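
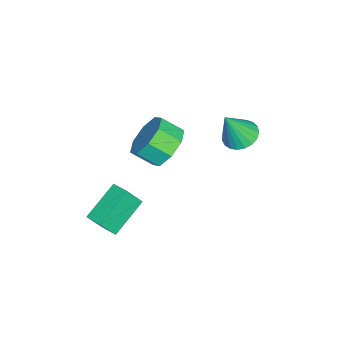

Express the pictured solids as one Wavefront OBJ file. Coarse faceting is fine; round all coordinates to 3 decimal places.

v 3.439 -2.744 -0.764
v 3.836 -3.262 0.23
v 2.022 -2.019 0.179
v 2.42 -2.537 1.174
v 3.9 -2.063 -0.594
v 4.298 -2.581 0.401
v 2.484 -1.338 0.35
v 2.881 -1.856 1.344
v -1.361 -1.242 0.165
v -0.812 -1.769 -0.615
v -0.75 -2.725 0.074
v -1.299 -2.198 0.855
v -0.308 -1.359 -0.091
v -0.246 -2.315 0.598
v -0.421 -0.881 0.582
v -0.359 -1.836 1.272
v -1.085 -0.614 1.012
v -1.023 -1.57 1.701
v -1.91 -0.715 0.946
v -1.848 -1.671 1.635
v -2.414 -1.125 0.422
v -2.352 -2.081 1.111
v -2.301 -1.604 -0.252
v -2.239 -2.559 0.438
v -1.637 -1.87 -0.681
v -1.575 -2.826 0.008
v -1.193 1.806 1.959
v -0.699 1.273 1.6
v -0.667 1.254 3.501
v -0.501 1.544 1.629
v -0.422 1.86 1.716
v -0.476 2.166 1.844
v -0.654 2.411 1.992
v -0.926 2.55 2.135
v -1.243 2.562 2.247
v -1.552 2.442 2.309
v -1.798 2.213 2.311
v -1.94 1.913 2.252
v -1.953 1.595 2.142
v -1.834 1.313 2.001
v -1.604 1.117 1.852
v -1.303 1.039 1.722
v -0.983 1.095 1.633
f 2 4 1
f 5 2 1
f 1 4 3
f 3 5 1
f 2 8 4
f 6 2 5
f 6 8 2
f 4 8 3
f 7 5 3
f 3 8 7
f 7 6 5
f 8 6 7
f 10 9 13
f 10 13 11
f 11 13 14
f 11 14 12
f 13 9 15
f 13 15 14
f 14 15 16
f 14 16 12
f 15 9 17
f 15 17 16
f 16 17 18
f 16 18 12
f 17 9 19
f 17 19 18
f 18 19 20
f 18 20 12
f 19 9 21
f 19 21 20
f 20 21 22
f 20 22 12
f 21 9 23
f 21 23 22
f 22 23 24
f 22 24 12
f 23 9 25
f 23 25 24
f 24 25 26
f 24 26 12
f 25 9 10
f 25 10 26
f 26 10 11
f 26 11 12
f 28 27 30
f 28 30 29
f 30 27 31
f 30 31 29
f 31 27 32
f 31 32 29
f 32 27 33
f 32 33 29
f 33 27 34
f 33 34 29
f 34 27 35
f 34 35 29
f 35 27 36
f 35 36 29
f 36 27 37
f 36 37 29
f 37 27 38
f 37 38 29
f 38 27 39
f 38 39 29
f 39 27 40
f 39 40 29
f 40 27 41
f 40 41 29
f 41 27 42
f 41 42 29
f 42 27 43
f 42 43 29
f 43 27 28
f 43 28 29



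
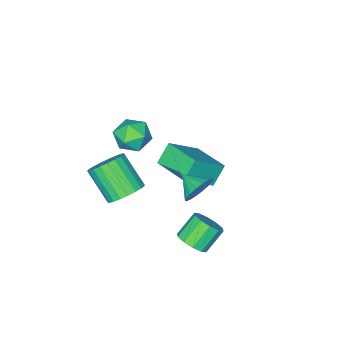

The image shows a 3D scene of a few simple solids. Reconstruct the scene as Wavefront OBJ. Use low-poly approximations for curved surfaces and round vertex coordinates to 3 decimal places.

v 3.148 3.204 -3.121
v 3.739 3.292 -2.53
v 2.723 3.383 -1.528
v 2.132 3.296 -2.119
v 3.612 3.765 -2.702
v 2.596 3.856 -1.7
v 3.308 4.024 -3.034
v 2.292 4.116 -2.031
v 2.943 3.97 -3.399
v 1.927 4.062 -2.396
v 2.656 3.624 -3.658
v 1.64 3.715 -2.655
v 2.557 3.117 -3.712
v 1.541 3.208 -2.71
v 2.684 2.644 -3.54
v 1.668 2.735 -2.538
v 2.988 2.384 -3.209
v 1.972 2.476 -2.206
v 3.353 2.438 -2.844
v 2.337 2.53 -1.841
v 3.64 2.785 -2.585
v 2.624 2.876 -1.582
v 2.469 -1.161 0.361
v 3.043 -1.58 1.108
v 1.297 -2.32 0.612
v 1.871 -2.739 1.359
v 1.439 -1.814 1.498
v 2.163 -1.098 1.343
v 2.177 -2.802 0.377
v 2.901 -2.086 0.222
v 2.862 -2.594 1.117
v 2.406 -1.983 1.81
v 1.934 -1.917 -0.09
v 1.478 -1.306 0.603
v -1.534 -1.298 -2.216
v 0.117 -1.634 -0.912
v -1.322 0.804 -1.942
v 0.328 0.468 -0.638
v -0.728 -1.248 -3.222
v 0.922 -1.584 -1.918
v -0.517 0.854 -2.948
v 1.134 0.518 -1.644
v 2.912 -1.628 -3.088
v 3.923 -1.725 -3.174
v 3.9 -3.229 -1.737
v 2.888 -3.132 -1.652
v 3.888 -1.433 -2.868
v 3.865 -2.937 -1.432
v 3.685 -1.175 -2.601
v 3.661 -2.679 -1.165
v 3.347 -0.994 -2.418
v 3.324 -2.498 -0.981
v 2.934 -0.924 -2.351
v 2.911 -2.428 -0.914
v 2.518 -0.975 -2.411
v 2.494 -2.479 -0.974
v 2.169 -1.139 -2.588
v 2.146 -2.643 -1.152
v 1.949 -1.388 -2.852
v 1.926 -2.892 -1.416
v 1.895 -1.678 -3.157
v 1.872 -3.182 -1.72
v 2.017 -1.959 -3.45
v 1.994 -3.463 -2.013
v 2.294 -2.184 -3.68
v 2.271 -3.688 -2.243
v 2.677 -2.312 -3.808
v 2.654 -3.816 -2.371
v 3.101 -2.322 -3.812
v 3.078 -3.826 -2.375
v 3.493 -2.212 -3.69
v 3.469 -3.716 -2.253
v 3.783 -2.001 -3.464
v 3.76 -3.505 -2.028
v 3.277 3.822 1.616
v 3.881 3.612 1.011
v 3.343 2.778 2.044
v 4.098 3.748 1.308
v 4.152 3.898 1.666
v 4.033 4.033 2.013
v 3.764 4.126 2.282
v 3.398 4.159 2.419
v 3.009 4.126 2.397
v 2.672 4.031 2.22
v 2.456 3.896 1.923
v 2.402 3.746 1.566
v 2.521 3.61 1.218
v 2.79 3.517 0.949
v 3.155 3.484 0.812
v 3.545 3.518 0.834
f 2 1 5
f 2 5 3
f 3 5 6
f 3 6 4
f 5 1 7
f 5 7 6
f 6 7 8
f 6 8 4
f 7 1 9
f 7 9 8
f 8 9 10
f 8 10 4
f 9 1 11
f 9 11 10
f 10 11 12
f 10 12 4
f 11 1 13
f 11 13 12
f 12 13 14
f 12 14 4
f 13 1 15
f 13 15 14
f 14 15 16
f 14 16 4
f 15 1 17
f 15 17 16
f 16 17 18
f 16 18 4
f 17 1 19
f 17 19 18
f 18 19 20
f 18 20 4
f 19 1 21
f 19 21 20
f 20 21 22
f 20 22 4
f 21 1 2
f 21 2 22
f 22 2 3
f 22 3 4
f 23 34 28
f 23 28 24
f 23 24 30
f 23 30 33
f 23 33 34
f 24 28 32
f 28 34 27
f 34 33 25
f 33 30 29
f 30 24 31
f 26 32 27
f 26 27 25
f 26 25 29
f 26 29 31
f 26 31 32
f 27 32 28
f 25 27 34
f 29 25 33
f 31 29 30
f 32 31 24
f 36 38 35
f 39 36 35
f 35 38 37
f 37 39 35
f 36 42 38
f 40 36 39
f 40 42 36
f 38 42 37
f 41 39 37
f 37 42 41
f 41 40 39
f 42 40 41
f 44 43 47
f 44 47 45
f 45 47 48
f 45 48 46
f 47 43 49
f 47 49 48
f 48 49 50
f 48 50 46
f 49 43 51
f 49 51 50
f 50 51 52
f 50 52 46
f 51 43 53
f 51 53 52
f 52 53 54
f 52 54 46
f 53 43 55
f 53 55 54
f 54 55 56
f 54 56 46
f 55 43 57
f 55 57 56
f 56 57 58
f 56 58 46
f 57 43 59
f 57 59 58
f 58 59 60
f 58 60 46
f 59 43 61
f 59 61 60
f 60 61 62
f 60 62 46
f 61 43 63
f 61 63 62
f 62 63 64
f 62 64 46
f 63 43 65
f 63 65 64
f 64 65 66
f 64 66 46
f 65 43 67
f 65 67 66
f 66 67 68
f 66 68 46
f 67 43 69
f 67 69 68
f 68 69 70
f 68 70 46
f 69 43 71
f 69 71 70
f 70 71 72
f 70 72 46
f 71 43 73
f 71 73 72
f 72 73 74
f 72 74 46
f 73 43 44
f 73 44 74
f 74 44 45
f 74 45 46
f 76 75 78
f 76 78 77
f 78 75 79
f 78 79 77
f 79 75 80
f 79 80 77
f 80 75 81
f 80 81 77
f 81 75 82
f 81 82 77
f 82 75 83
f 82 83 77
f 83 75 84
f 83 84 77
f 84 75 85
f 84 85 77
f 85 75 86
f 85 86 77
f 86 75 87
f 86 87 77
f 87 75 88
f 87 88 77
f 88 75 89
f 88 89 77
f 89 75 90
f 89 90 77
f 90 75 76
f 90 76 77



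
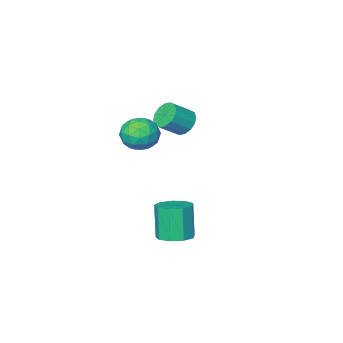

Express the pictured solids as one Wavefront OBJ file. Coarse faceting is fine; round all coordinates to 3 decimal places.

v 2.456 -1.167 0.647
v 3.167 -1.162 1.506
v 2.073 -2.898 0.974
v 2.784 -2.893 1.833
v 1.834 -2.314 1.892
v 2.071 -1.243 1.691
v 3.169 -2.817 0.789
v 3.406 -1.746 0.588
v 3.608 -2.181 1.594
v 2.783 -1.871 2.275
v 2.457 -2.189 0.205
v 1.632 -1.879 0.886
v 2.845 -1.012 1.048
v 2.395 -3.048 1.432
v 1.837 -2.707 1.467
v 2.255 -2.704 1.972
v 2.2 -1.06 1.157
v 2.618 -1.057 1.661
v 1.835 -1.734 1.888
v 2.622 -3.003 0.819
v 3.04 -3 1.323
v 2.985 -1.356 0.508
v 3.403 -1.353 1.013
v 3.405 -2.326 0.592
v 3.522 -1.609 1.604
v 3.297 -2.626 1.796
v 3.524 -2.581 1.183
v 3.662 -1.952 1.064
v 3.037 -1.426 2.005
v 2.812 -2.444 2.197
v 2.254 -2.103 2.232
v 2.393 -1.474 2.113
v 3.296 -2.025 2.056
v 2.428 -1.616 0.283
v 2.203 -2.634 0.475
v 2.847 -2.586 0.367
v 2.986 -1.957 0.248
v 1.943 -1.434 0.684
v 1.718 -2.451 0.876
v 1.578 -2.108 1.416
v 1.716 -1.479 1.297
v 1.944 -2.035 0.424
v -1.007 -3.542 0.299
v -0.502 -3.694 -0.406
v 0.632 -3.831 0.437
v 0.127 -3.678 1.141
v -0.491 -3.242 -0.348
v 0.644 -3.379 0.495
v -0.618 -2.871 -0.117
v 0.517 -3.008 0.726
v -0.849 -2.679 0.225
v 0.286 -2.816 1.068
v -1.123 -2.718 0.587
v 0.012 -2.855 1.43
v -1.365 -2.978 0.872
v -0.231 -3.115 1.715
v -1.512 -3.389 1.003
v -0.378 -3.526 1.846
v -1.524 -3.841 0.945
v -0.389 -3.978 1.788
v -1.397 -4.212 0.714
v -0.262 -4.349 1.557
v -1.166 -4.404 0.372
v -0.031 -4.541 1.215
v -0.892 -4.365 0.01
v 0.243 -4.502 0.853
v -0.649 -4.105 -0.275
v 0.485 -4.242 0.568
v 3.65 3.014 -3.323
v 4.609 3.051 -3.183
v 4.349 2.504 -1.256
v 3.39 2.466 -1.397
v 4.337 3.642 -3.052
v 4.077 3.095 -1.125
v 3.744 3.939 -3.048
v 3.484 3.392 -1.121
v 3.107 3.803 -3.173
v 2.847 3.256 -1.246
v 2.724 3.298 -3.368
v 2.463 2.75 -1.441
v 2.774 2.659 -3.542
v 2.514 2.112 -1.615
v 3.234 2.187 -3.614
v 2.974 1.64 -1.688
v 3.889 2.101 -3.55
v 3.629 1.554 -1.623
v 4.432 2.443 -3.38
v 4.172 1.895 -1.453
f 1 38 17
f 38 12 41
f 17 41 6
f 38 41 17
f 1 17 13
f 17 6 18
f 13 18 2
f 17 18 13
f 1 13 22
f 13 2 23
f 22 23 8
f 13 23 22
f 1 22 34
f 22 8 37
f 34 37 11
f 22 37 34
f 1 34 38
f 34 11 42
f 38 42 12
f 34 42 38
f 2 18 29
f 18 6 32
f 29 32 10
f 18 32 29
f 6 41 19
f 41 12 40
f 19 40 5
f 41 40 19
f 12 42 39
f 42 11 35
f 39 35 3
f 42 35 39
f 11 37 36
f 37 8 24
f 36 24 7
f 37 24 36
f 8 23 28
f 23 2 25
f 28 25 9
f 23 25 28
f 4 30 16
f 30 10 31
f 16 31 5
f 30 31 16
f 4 16 14
f 16 5 15
f 14 15 3
f 16 15 14
f 4 14 21
f 14 3 20
f 21 20 7
f 14 20 21
f 4 21 26
f 21 7 27
f 26 27 9
f 21 27 26
f 4 26 30
f 26 9 33
f 30 33 10
f 26 33 30
f 5 31 19
f 31 10 32
f 19 32 6
f 31 32 19
f 3 15 39
f 15 5 40
f 39 40 12
f 15 40 39
f 7 20 36
f 20 3 35
f 36 35 11
f 20 35 36
f 9 27 28
f 27 7 24
f 28 24 8
f 27 24 28
f 10 33 29
f 33 9 25
f 29 25 2
f 33 25 29
f 44 43 47
f 44 47 45
f 45 47 48
f 45 48 46
f 47 43 49
f 47 49 48
f 48 49 50
f 48 50 46
f 49 43 51
f 49 51 50
f 50 51 52
f 50 52 46
f 51 43 53
f 51 53 52
f 52 53 54
f 52 54 46
f 53 43 55
f 53 55 54
f 54 55 56
f 54 56 46
f 55 43 57
f 55 57 56
f 56 57 58
f 56 58 46
f 57 43 59
f 57 59 58
f 58 59 60
f 58 60 46
f 59 43 61
f 59 61 60
f 60 61 62
f 60 62 46
f 61 43 63
f 61 63 62
f 62 63 64
f 62 64 46
f 63 43 65
f 63 65 64
f 64 65 66
f 64 66 46
f 65 43 67
f 65 67 66
f 66 67 68
f 66 68 46
f 67 43 44
f 67 44 68
f 68 44 45
f 68 45 46
f 70 69 73
f 70 73 71
f 71 73 74
f 71 74 72
f 73 69 75
f 73 75 74
f 74 75 76
f 74 76 72
f 75 69 77
f 75 77 76
f 76 77 78
f 76 78 72
f 77 69 79
f 77 79 78
f 78 79 80
f 78 80 72
f 79 69 81
f 79 81 80
f 80 81 82
f 80 82 72
f 81 69 83
f 81 83 82
f 82 83 84
f 82 84 72
f 83 69 85
f 83 85 84
f 84 85 86
f 84 86 72
f 85 69 87
f 85 87 86
f 86 87 88
f 86 88 72
f 87 69 70
f 87 70 88
f 88 70 71
f 88 71 72



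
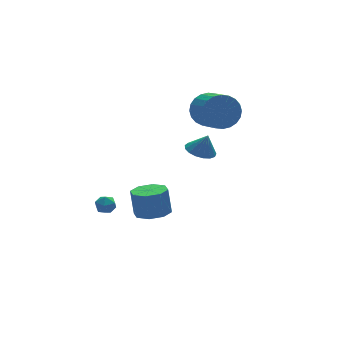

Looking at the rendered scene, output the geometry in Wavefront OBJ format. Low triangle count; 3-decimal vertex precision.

v 3.463 3.459 2.625
v 4.107 3.065 1.824
v 4 1.447 2.535
v 3.357 1.841 3.335
v 4.398 3.176 2.12
v 4.292 1.558 2.83
v 4.547 3.329 2.492
v 4.441 1.711 3.202
v 4.531 3.502 2.884
v 4.425 1.884 3.594
v 4.353 3.669 3.237
v 4.246 2.051 3.947
v 4.039 3.804 3.497
v 3.932 2.186 4.207
v 3.637 3.886 3.624
v 3.531 2.268 4.334
v 3.209 3.903 3.599
v 3.103 2.285 4.309
v 2.82 3.853 3.425
v 2.713 2.235 4.136
v 2.528 3.742 3.13
v 2.422 2.124 3.84
v 2.379 3.589 2.758
v 2.273 1.971 3.468
v 2.395 3.416 2.366
v 2.289 1.798 3.076
v 2.574 3.249 2.013
v 2.467 1.631 2.723
v 2.888 3.114 1.753
v 2.781 1.496 2.463
v 3.289 3.032 1.626
v 3.183 1.414 2.336
v 3.717 3.015 1.651
v 3.611 1.397 2.361
v -3.147 1.969 -1.749
v -2.938 1.71 -1.212
v -3.942 1.33 -1.748
v -3.733 1.071 -1.211
v -3.957 1.661 -1.211
v -3.466 2.056 -1.211
v -3.414 0.984 -1.749
v -2.923 1.379 -1.749
v -3.103 1.102 -1.212
v -3.439 1.52 -0.88
v -3.441 1.52 -2.08
v -3.777 1.938 -1.748
v 0.586 -1.055 2.861
v 1.299 -1.386 2.592
v 0.914 -1.225 3.939
v 1.381 -0.999 2.628
v 1.282 -0.625 2.717
v 1.023 -0.349 2.839
v 0.664 -0.236 2.966
v 0.287 -0.309 3.069
v -0.021 -0.554 3.124
v -0.19 -0.914 3.118
v -0.181 -1.305 3.054
v 0.004 -1.64 2.945
v 0.322 -1.841 2.817
v 0.7 -1.861 2.699
v 1.053 -1.697 2.618
v -0.717 1.665 -3.033
v -0.122 2.448 -3.215
v -0.148 2.818 -1.709
v -0.743 2.035 -1.527
v -0.865 2.625 -3.271
v -0.89 2.995 -1.766
v -1.521 2.24 -3.187
v -1.546 2.609 -1.682
v -1.706 1.518 -3.013
v -1.732 1.887 -1.508
v -1.312 0.882 -2.851
v -1.338 1.252 -1.345
v -0.57 0.705 -2.794
v -0.595 1.075 -1.289
v 0.086 1.091 -2.878
v 0.061 1.46 -1.373
v 0.272 1.813 -3.052
v 0.246 2.182 -1.547
f 2 1 5
f 2 5 3
f 3 5 6
f 3 6 4
f 5 1 7
f 5 7 6
f 6 7 8
f 6 8 4
f 7 1 9
f 7 9 8
f 8 9 10
f 8 10 4
f 9 1 11
f 9 11 10
f 10 11 12
f 10 12 4
f 11 1 13
f 11 13 12
f 12 13 14
f 12 14 4
f 13 1 15
f 13 15 14
f 14 15 16
f 14 16 4
f 15 1 17
f 15 17 16
f 16 17 18
f 16 18 4
f 17 1 19
f 17 19 18
f 18 19 20
f 18 20 4
f 19 1 21
f 19 21 20
f 20 21 22
f 20 22 4
f 21 1 23
f 21 23 22
f 22 23 24
f 22 24 4
f 23 1 25
f 23 25 24
f 24 25 26
f 24 26 4
f 25 1 27
f 25 27 26
f 26 27 28
f 26 28 4
f 27 1 29
f 27 29 28
f 28 29 30
f 28 30 4
f 29 1 31
f 29 31 30
f 30 31 32
f 30 32 4
f 31 1 33
f 31 33 32
f 32 33 34
f 32 34 4
f 33 1 2
f 33 2 34
f 34 2 3
f 34 3 4
f 35 46 40
f 35 40 36
f 35 36 42
f 35 42 45
f 35 45 46
f 36 40 44
f 40 46 39
f 46 45 37
f 45 42 41
f 42 36 43
f 38 44 39
f 38 39 37
f 38 37 41
f 38 41 43
f 38 43 44
f 39 44 40
f 37 39 46
f 41 37 45
f 43 41 42
f 44 43 36
f 48 47 50
f 48 50 49
f 50 47 51
f 50 51 49
f 51 47 52
f 51 52 49
f 52 47 53
f 52 53 49
f 53 47 54
f 53 54 49
f 54 47 55
f 54 55 49
f 55 47 56
f 55 56 49
f 56 47 57
f 56 57 49
f 57 47 58
f 57 58 49
f 58 47 59
f 58 59 49
f 59 47 60
f 59 60 49
f 60 47 61
f 60 61 49
f 61 47 48
f 61 48 49
f 63 62 66
f 63 66 64
f 64 66 67
f 64 67 65
f 66 62 68
f 66 68 67
f 67 68 69
f 67 69 65
f 68 62 70
f 68 70 69
f 69 70 71
f 69 71 65
f 70 62 72
f 70 72 71
f 71 72 73
f 71 73 65
f 72 62 74
f 72 74 73
f 73 74 75
f 73 75 65
f 74 62 76
f 74 76 75
f 75 76 77
f 75 77 65
f 76 62 78
f 76 78 77
f 77 78 79
f 77 79 65
f 78 62 63
f 78 63 79
f 79 63 64
f 79 64 65



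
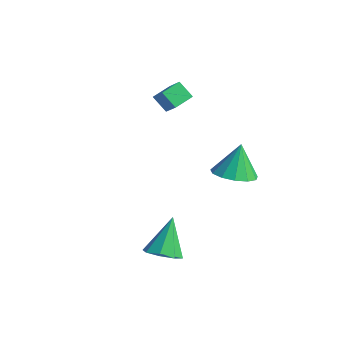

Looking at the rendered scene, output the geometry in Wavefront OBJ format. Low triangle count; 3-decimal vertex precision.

v 2.463 2.307 -0.388
v 3.407 2.637 -0.391
v 2.257 2.913 1.068
v 3.094 3.052 -0.608
v 2.58 3.23 -0.755
v 2.029 3.116 -0.786
v 1.616 2.744 -0.69
v 1.472 2.234 -0.498
v 1.643 1.748 -0.272
v 2.074 1.439 -0.082
v 2.629 1.405 0.011
v 3.131 1.658 -0.023
v 3.421 2.118 -0.173
v 3.194 -2.457 -2.178
v 3.965 -2.543 -1.883
v 2.746 -1.463 -0.722
v 3.902 -2.03 -2.252
v 3.424 -1.767 -2.579
v 2.812 -1.909 -2.67
v 2.423 -2.371 -2.474
v 2.486 -2.884 -2.105
v 2.964 -3.147 -1.778
v 3.576 -3.006 -1.687
v -1.222 1.214 3.046
v -0.384 0.953 3.907
v -1.167 2.135 3.271
v -0.329 1.874 4.133
v -0.551 1.326 2.427
v 0.287 1.065 3.289
v -0.496 2.247 2.653
v 0.342 1.986 3.514
f 2 1 4
f 2 4 3
f 4 1 5
f 4 5 3
f 5 1 6
f 5 6 3
f 6 1 7
f 6 7 3
f 7 1 8
f 7 8 3
f 8 1 9
f 8 9 3
f 9 1 10
f 9 10 3
f 10 1 11
f 10 11 3
f 11 1 12
f 11 12 3
f 12 1 13
f 12 13 3
f 13 1 2
f 13 2 3
f 15 14 17
f 15 17 16
f 17 14 18
f 17 18 16
f 18 14 19
f 18 19 16
f 19 14 20
f 19 20 16
f 20 14 21
f 20 21 16
f 21 14 22
f 21 22 16
f 22 14 23
f 22 23 16
f 23 14 15
f 23 15 16
f 25 27 24
f 28 25 24
f 24 27 26
f 26 28 24
f 25 31 27
f 29 25 28
f 29 31 25
f 27 31 26
f 30 28 26
f 26 31 30
f 30 29 28
f 31 29 30



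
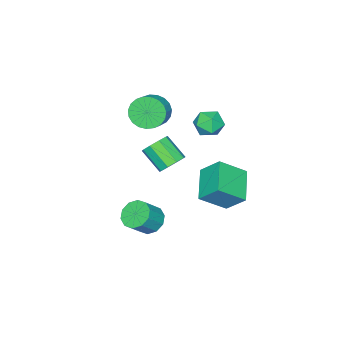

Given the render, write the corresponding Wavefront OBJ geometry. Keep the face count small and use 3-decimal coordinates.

v -1.965 -2.985 0.103
v -1.427 -3.119 -0.777
v -0.537 -2.79 -0.282
v -1.075 -2.655 0.597
v -1.558 -2.709 -0.814
v -0.668 -2.38 -0.319
v -1.76 -2.346 -0.692
v -0.87 -2.017 -0.198
v -1.997 -2.094 -0.433
v -1.107 -1.765 0.061
v -2.229 -1.996 -0.081
v -1.339 -1.666 0.413
v -2.415 -2.068 0.302
v -1.525 -1.739 0.797
v -2.523 -2.3 0.651
v -1.633 -1.97 1.146
v -2.535 -2.649 0.906
v -1.645 -2.32 1.4
v -2.448 -3.057 1.021
v -1.558 -2.728 1.515
v -2.278 -3.452 0.978
v -1.388 -3.123 1.472
v -2.054 -3.766 0.783
v -1.164 -3.437 1.277
v -1.814 -3.946 0.471
v -0.924 -3.616 0.965
v -1.6 -3.959 0.095
v -0.71 -3.629 0.589
v -1.45 -3.803 -0.279
v -0.56 -3.474 0.215
v -1.388 -3.506 -0.588
v -0.498 -3.177 -0.093
v -1.415 2.359 -2.559
v -1.606 3.422 -1.475
v 0.104 3.411 -3.324
v -0.087 4.474 -2.24
v -0.253 1.466 -1.48
v -0.444 2.529 -0.396
v 1.266 2.518 -2.245
v 1.075 3.581 -1.161
v -4.087 -0.094 -0.684
v -3.543 0.573 -0.317
v -2.957 -1.093 -0.543
v -2.413 -0.426 -0.176
v -3.147 -0.749 0.307
v -3.845 -0.132 0.219
v -2.655 -0.388 -1.079
v -3.353 0.229 -1.167
v -2.658 0.391 -0.561
v -2.962 0.168 0.295
v -3.538 -0.688 -1.155
v -3.842 -0.911 -0.299
v 2.936 0.726 -3.744
v 3.56 1.062 -4.266
v 4.489 0.869 -3.277
v 3.864 0.534 -2.756
v 3.342 1.47 -3.981
v 4.27 1.278 -2.992
v 2.968 1.595 -3.605
v 3.897 1.402 -2.617
v 2.582 1.387 -3.283
v 3.511 1.195 -2.295
v 2.331 0.928 -3.137
v 3.26 0.735 -2.149
v 2.311 0.391 -3.223
v 3.24 0.198 -2.234
v 2.53 -0.018 -3.508
v 3.458 -0.21 -2.519
v 2.903 -0.142 -3.883
v 3.832 -0.335 -2.895
v 3.289 0.065 -4.205
v 4.218 -0.127 -3.217
v 3.54 0.525 -4.351
v 4.469 0.332 -3.363
v -2.253 -1.899 -3.945
v -1.414 -2.016 -4.013
v -1.508 -3.298 -2.963
v -2.347 -3.181 -2.895
v -1.529 -1.65 -3.576
v -1.623 -2.932 -2.526
v -1.982 -1.4 -3.312
v -2.077 -2.682 -2.262
v -2.563 -1.384 -3.344
v -2.657 -2.666 -2.294
v -2.998 -1.608 -3.657
v -3.092 -2.89 -2.607
v -3.085 -1.969 -4.105
v -3.179 -3.251 -3.055
v -2.782 -2.297 -4.478
v -2.876 -3.579 -3.428
v -2.232 -2.439 -4.602
v -2.326 -3.72 -3.551
v -1.692 -2.328 -4.418
v -1.786 -3.61 -3.368
f 2 1 5
f 2 5 3
f 3 5 6
f 3 6 4
f 5 1 7
f 5 7 6
f 6 7 8
f 6 8 4
f 7 1 9
f 7 9 8
f 8 9 10
f 8 10 4
f 9 1 11
f 9 11 10
f 10 11 12
f 10 12 4
f 11 1 13
f 11 13 12
f 12 13 14
f 12 14 4
f 13 1 15
f 13 15 14
f 14 15 16
f 14 16 4
f 15 1 17
f 15 17 16
f 16 17 18
f 16 18 4
f 17 1 19
f 17 19 18
f 18 19 20
f 18 20 4
f 19 1 21
f 19 21 20
f 20 21 22
f 20 22 4
f 21 1 23
f 21 23 22
f 22 23 24
f 22 24 4
f 23 1 25
f 23 25 24
f 24 25 26
f 24 26 4
f 25 1 27
f 25 27 26
f 26 27 28
f 26 28 4
f 27 1 29
f 27 29 28
f 28 29 30
f 28 30 4
f 29 1 31
f 29 31 30
f 30 31 32
f 30 32 4
f 31 1 2
f 31 2 32
f 32 2 3
f 32 3 4
f 34 36 33
f 37 34 33
f 33 36 35
f 35 37 33
f 34 40 36
f 38 34 37
f 38 40 34
f 36 40 35
f 39 37 35
f 35 40 39
f 39 38 37
f 40 38 39
f 41 52 46
f 41 46 42
f 41 42 48
f 41 48 51
f 41 51 52
f 42 46 50
f 46 52 45
f 52 51 43
f 51 48 47
f 48 42 49
f 44 50 45
f 44 45 43
f 44 43 47
f 44 47 49
f 44 49 50
f 45 50 46
f 43 45 52
f 47 43 51
f 49 47 48
f 50 49 42
f 54 53 57
f 54 57 55
f 55 57 58
f 55 58 56
f 57 53 59
f 57 59 58
f 58 59 60
f 58 60 56
f 59 53 61
f 59 61 60
f 60 61 62
f 60 62 56
f 61 53 63
f 61 63 62
f 62 63 64
f 62 64 56
f 63 53 65
f 63 65 64
f 64 65 66
f 64 66 56
f 65 53 67
f 65 67 66
f 66 67 68
f 66 68 56
f 67 53 69
f 67 69 68
f 68 69 70
f 68 70 56
f 69 53 71
f 69 71 70
f 70 71 72
f 70 72 56
f 71 53 73
f 71 73 72
f 72 73 74
f 72 74 56
f 73 53 54
f 73 54 74
f 74 54 55
f 74 55 56
f 76 75 79
f 76 79 77
f 77 79 80
f 77 80 78
f 79 75 81
f 79 81 80
f 80 81 82
f 80 82 78
f 81 75 83
f 81 83 82
f 82 83 84
f 82 84 78
f 83 75 85
f 83 85 84
f 84 85 86
f 84 86 78
f 85 75 87
f 85 87 86
f 86 87 88
f 86 88 78
f 87 75 89
f 87 89 88
f 88 89 90
f 88 90 78
f 89 75 91
f 89 91 90
f 90 91 92
f 90 92 78
f 91 75 93
f 91 93 92
f 92 93 94
f 92 94 78
f 93 75 76
f 93 76 94
f 94 76 77
f 94 77 78



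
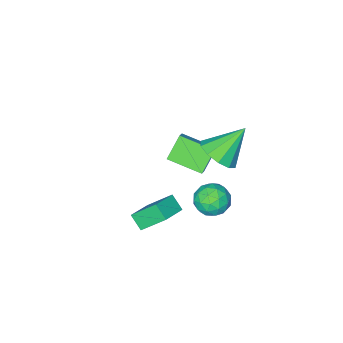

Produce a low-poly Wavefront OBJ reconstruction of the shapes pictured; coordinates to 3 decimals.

v -1.091 2.887 -2.473
v -0.752 3.282 -3.313
v -0.628 1.438 -2.967
v -0.289 1.833 -3.807
v 0.167 2.024 -2.952
v -0.118 2.919 -2.646
v -1.262 1.801 -3.634
v -1.547 2.696 -3.328
v -0.857 2.61 -4.03
v 0.026 2.749 -3.609
v -1.406 1.971 -2.671
v -0.523 2.11 -2.25
v -0.962 3.212 -2.849
v -0.418 1.508 -3.431
v -0.15 1.621 -2.928
v 0.05 1.853 -3.421
v -0.59 2.999 -2.458
v -0.39 3.231 -2.951
v 0.15 2.491 -2.739
v -0.99 1.489 -3.329
v -0.79 1.721 -3.822
v -1.43 2.867 -2.859
v -1.23 3.099 -3.352
v -1.53 2.229 -3.541
v -0.824 3.049 -3.765
v -0.553 2.197 -4.056
v -1.124 2.178 -3.954
v -1.292 2.705 -3.774
v -0.305 3.13 -3.517
v -0.033 2.279 -3.808
v 0.235 2.391 -3.305
v 0.067 2.917 -3.125
v -0.367 2.736 -3.939
v -1.347 2.441 -2.472
v -1.075 1.59 -2.763
v -1.447 1.803 -3.155
v -1.615 2.329 -2.975
v -0.827 2.523 -2.224
v -0.556 1.671 -2.515
v -0.088 2.015 -2.506
v -0.256 2.542 -2.326
v -1.013 1.984 -2.341
v -0.234 3.271 1.614
v 0.433 2.819 2.333
v -1.586 3.589 3.066
v 0.564 3.473 2.312
v 0.391 4.05 2.025
v -0.021 4.329 1.58
v -0.514 4.204 1.148
v -0.901 3.723 0.894
v -1.032 3.069 0.915
v -0.859 2.492 1.202
v -0.447 2.213 1.647
v 0.046 2.337 2.079
v 2.57 4.177 -0.085
v 2.594 3.464 0.496
v 3.811 4.569 0.344
v 3.835 3.855 0.924
v 3.285 3.225 -1.284
v 3.309 2.511 -0.704
v 4.526 3.616 -0.856
v 4.55 2.903 -0.275
v -2.425 -0.419 -4.339
v -3.403 -0.64 -3.183
v -1.936 0.014 -3.843
v -2.914 -0.206 -2.688
v -1.486 -2.034 -3.852
v -2.464 -2.254 -2.697
v -0.997 -1.6 -3.357
v -1.975 -1.821 -2.201
f 1 38 17
f 38 12 41
f 17 41 6
f 38 41 17
f 1 17 13
f 17 6 18
f 13 18 2
f 17 18 13
f 1 13 22
f 13 2 23
f 22 23 8
f 13 23 22
f 1 22 34
f 22 8 37
f 34 37 11
f 22 37 34
f 1 34 38
f 34 11 42
f 38 42 12
f 34 42 38
f 2 18 29
f 18 6 32
f 29 32 10
f 18 32 29
f 6 41 19
f 41 12 40
f 19 40 5
f 41 40 19
f 12 42 39
f 42 11 35
f 39 35 3
f 42 35 39
f 11 37 36
f 37 8 24
f 36 24 7
f 37 24 36
f 8 23 28
f 23 2 25
f 28 25 9
f 23 25 28
f 4 30 16
f 30 10 31
f 16 31 5
f 30 31 16
f 4 16 14
f 16 5 15
f 14 15 3
f 16 15 14
f 4 14 21
f 14 3 20
f 21 20 7
f 14 20 21
f 4 21 26
f 21 7 27
f 26 27 9
f 21 27 26
f 4 26 30
f 26 9 33
f 30 33 10
f 26 33 30
f 5 31 19
f 31 10 32
f 19 32 6
f 31 32 19
f 3 15 39
f 15 5 40
f 39 40 12
f 15 40 39
f 7 20 36
f 20 3 35
f 36 35 11
f 20 35 36
f 9 27 28
f 27 7 24
f 28 24 8
f 27 24 28
f 10 33 29
f 33 9 25
f 29 25 2
f 33 25 29
f 44 43 46
f 44 46 45
f 46 43 47
f 46 47 45
f 47 43 48
f 47 48 45
f 48 43 49
f 48 49 45
f 49 43 50
f 49 50 45
f 50 43 51
f 50 51 45
f 51 43 52
f 51 52 45
f 52 43 53
f 52 53 45
f 53 43 54
f 53 54 45
f 54 43 44
f 54 44 45
f 56 58 55
f 59 56 55
f 55 58 57
f 57 59 55
f 56 62 58
f 60 56 59
f 60 62 56
f 58 62 57
f 61 59 57
f 57 62 61
f 61 60 59
f 62 60 61
f 64 66 63
f 67 64 63
f 63 66 65
f 65 67 63
f 64 70 66
f 68 64 67
f 68 70 64
f 66 70 65
f 69 67 65
f 65 70 69
f 69 68 67
f 70 68 69



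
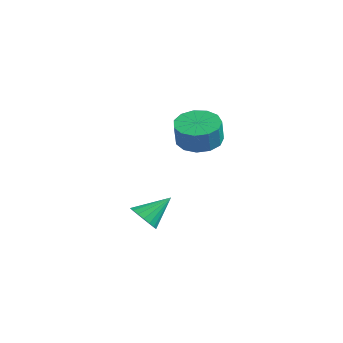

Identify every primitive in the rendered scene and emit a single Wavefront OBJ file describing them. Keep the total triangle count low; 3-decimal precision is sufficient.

v 0.621 -4.524 1.16
v 1.298 -4.66 1.174
v 0.819 -3.456 2.06
v 1.273 -4.461 0.942
v 1.119 -4.273 0.754
v 0.867 -4.136 0.645
v 0.566 -4.075 0.639
v 0.276 -4.103 0.736
v 0.054 -4.215 0.917
v -0.055 -4.388 1.147
v -0.03 -4.587 1.378
v 0.124 -4.775 1.567
v 0.376 -4.912 1.675
v 0.677 -4.973 1.681
v 0.967 -4.945 1.584
v 1.188 -4.833 1.403
v -3.367 0.467 3.087
v -2.843 1.268 3.155
v -2.468 0.934 4.201
v -2.993 0.133 4.133
v -3.327 1.385 3.366
v -2.953 1.051 4.412
v -3.824 1.21 3.488
v -3.45 0.876 4.534
v -4.176 0.799 3.483
v -3.802 0.465 4.529
v -4.271 0.283 3.352
v -3.897 -0.051 4.398
v -4.08 -0.175 3.137
v -3.705 -0.509 4.183
v -3.662 -0.429 2.906
v -3.287 -0.763 3.952
v -3.15 -0.398 2.733
v -2.776 -0.732 3.779
v -2.707 -0.093 2.672
v -2.333 -0.427 3.718
v -2.474 0.39 2.743
v -2.1 0.055 3.789
v -2.525 0.897 2.923
v -2.15 0.563 3.969
f 2 1 4
f 2 4 3
f 4 1 5
f 4 5 3
f 5 1 6
f 5 6 3
f 6 1 7
f 6 7 3
f 7 1 8
f 7 8 3
f 8 1 9
f 8 9 3
f 9 1 10
f 9 10 3
f 10 1 11
f 10 11 3
f 11 1 12
f 11 12 3
f 12 1 13
f 12 13 3
f 13 1 14
f 13 14 3
f 14 1 15
f 14 15 3
f 15 1 16
f 15 16 3
f 16 1 2
f 16 2 3
f 18 17 21
f 18 21 19
f 19 21 22
f 19 22 20
f 21 17 23
f 21 23 22
f 22 23 24
f 22 24 20
f 23 17 25
f 23 25 24
f 24 25 26
f 24 26 20
f 25 17 27
f 25 27 26
f 26 27 28
f 26 28 20
f 27 17 29
f 27 29 28
f 28 29 30
f 28 30 20
f 29 17 31
f 29 31 30
f 30 31 32
f 30 32 20
f 31 17 33
f 31 33 32
f 32 33 34
f 32 34 20
f 33 17 35
f 33 35 34
f 34 35 36
f 34 36 20
f 35 17 37
f 35 37 36
f 36 37 38
f 36 38 20
f 37 17 39
f 37 39 38
f 38 39 40
f 38 40 20
f 39 17 18
f 39 18 40
f 40 18 19
f 40 19 20



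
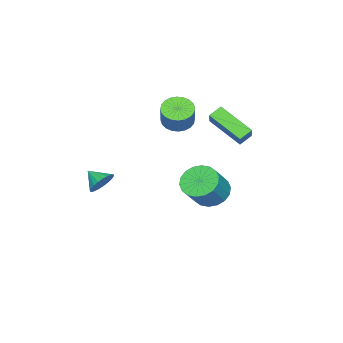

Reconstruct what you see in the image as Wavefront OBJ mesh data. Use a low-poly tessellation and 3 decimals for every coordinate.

v -3.529 -2.038 2.201
v -3.114 -1.385 1.762
v -2.396 -1.008 3
v -2.811 -1.662 3.439
v -3.397 -1.22 1.876
v -2.68 -0.843 3.114
v -3.701 -1.18 2.039
v -2.984 -0.803 3.278
v -3.978 -1.271 2.228
v -3.261 -0.894 3.466
v -4.187 -1.478 2.412
v -3.47 -1.101 3.65
v -4.296 -1.771 2.564
v -3.579 -1.394 3.802
v -4.288 -2.104 2.66
v -3.571 -1.728 3.899
v -4.164 -2.428 2.687
v -3.447 -2.051 3.926
v -3.944 -2.692 2.64
v -3.226 -2.315 3.878
v -3.66 -2.857 2.526
v -2.943 -2.48 3.764
v -3.356 -2.897 2.362
v -2.639 -2.52 3.601
v -3.079 -2.806 2.174
v -2.362 -2.429 3.412
v -2.87 -2.599 1.99
v -2.153 -2.222 3.228
v -2.761 -2.306 1.838
v -2.044 -1.929 3.076
v -2.769 -1.972 1.741
v -2.052 -1.596 2.98
v -2.893 -1.649 1.714
v -2.176 -1.272 2.953
v -2.583 0.419 -2.039
v -1.798 0.203 -2.749
v -0.613 0.104 -1.412
v -1.397 0.321 -0.701
v -1.789 0.683 -2.722
v -0.604 0.584 -1.384
v -1.937 1.111 -2.56
v -0.752 1.012 -1.222
v -2.212 1.401 -2.294
v -1.027 1.302 -0.956
v -2.561 1.498 -1.978
v -1.376 1.399 -0.64
v -2.914 1.38 -1.674
v -1.729 1.281 -0.336
v -3.202 1.073 -1.442
v -2.017 0.974 -0.104
v -3.367 0.636 -1.328
v -2.182 0.537 0.009
v -3.376 0.156 -1.356
v -2.191 0.057 -0.018
v -3.228 -0.272 -1.518
v -2.043 -0.371 -0.18
v -2.953 -0.562 -1.784
v -1.768 -0.661 -0.446
v -2.604 -0.659 -2.1
v -1.419 -0.758 -0.762
v -2.251 -0.541 -2.404
v -1.066 -0.64 -1.066
v -1.963 -0.234 -2.636
v -0.778 -0.333 -1.298
v 3.363 -2.589 0.784
v 4.119 -2.611 0.975
v 3.197 -3.491 1.336
v 3.993 -2.439 1.219
v 3.757 -2.292 1.387
v 3.454 -2.197 1.451
v 3.135 -2.169 1.4
v 2.855 -2.215 1.242
v 2.663 -2.325 1.005
v 2.593 -2.481 0.729
v 2.655 -2.655 0.463
v 2.84 -2.819 0.253
v 3.115 -2.942 0.134
v 3.433 -3.005 0.127
v 3.739 -2.996 0.234
v 3.98 -2.916 0.436
v 4.115 -2.78 0.698
v -2.987 2.477 2.397
v -3.265 0.605 3.499
v -2.159 2.878 3.287
v -2.437 1.006 4.389
v -2.363 2.134 1.971
v -2.641 0.262 3.073
v -1.535 2.535 2.861
v -1.813 0.663 3.963
f 2 1 5
f 2 5 3
f 3 5 6
f 3 6 4
f 5 1 7
f 5 7 6
f 6 7 8
f 6 8 4
f 7 1 9
f 7 9 8
f 8 9 10
f 8 10 4
f 9 1 11
f 9 11 10
f 10 11 12
f 10 12 4
f 11 1 13
f 11 13 12
f 12 13 14
f 12 14 4
f 13 1 15
f 13 15 14
f 14 15 16
f 14 16 4
f 15 1 17
f 15 17 16
f 16 17 18
f 16 18 4
f 17 1 19
f 17 19 18
f 18 19 20
f 18 20 4
f 19 1 21
f 19 21 20
f 20 21 22
f 20 22 4
f 21 1 23
f 21 23 22
f 22 23 24
f 22 24 4
f 23 1 25
f 23 25 24
f 24 25 26
f 24 26 4
f 25 1 27
f 25 27 26
f 26 27 28
f 26 28 4
f 27 1 29
f 27 29 28
f 28 29 30
f 28 30 4
f 29 1 31
f 29 31 30
f 30 31 32
f 30 32 4
f 31 1 33
f 31 33 32
f 32 33 34
f 32 34 4
f 33 1 2
f 33 2 34
f 34 2 3
f 34 3 4
f 36 35 39
f 36 39 37
f 37 39 40
f 37 40 38
f 39 35 41
f 39 41 40
f 40 41 42
f 40 42 38
f 41 35 43
f 41 43 42
f 42 43 44
f 42 44 38
f 43 35 45
f 43 45 44
f 44 45 46
f 44 46 38
f 45 35 47
f 45 47 46
f 46 47 48
f 46 48 38
f 47 35 49
f 47 49 48
f 48 49 50
f 48 50 38
f 49 35 51
f 49 51 50
f 50 51 52
f 50 52 38
f 51 35 53
f 51 53 52
f 52 53 54
f 52 54 38
f 53 35 55
f 53 55 54
f 54 55 56
f 54 56 38
f 55 35 57
f 55 57 56
f 56 57 58
f 56 58 38
f 57 35 59
f 57 59 58
f 58 59 60
f 58 60 38
f 59 35 61
f 59 61 60
f 60 61 62
f 60 62 38
f 61 35 63
f 61 63 62
f 62 63 64
f 62 64 38
f 63 35 36
f 63 36 64
f 64 36 37
f 64 37 38
f 66 65 68
f 66 68 67
f 68 65 69
f 68 69 67
f 69 65 70
f 69 70 67
f 70 65 71
f 70 71 67
f 71 65 72
f 71 72 67
f 72 65 73
f 72 73 67
f 73 65 74
f 73 74 67
f 74 65 75
f 74 75 67
f 75 65 76
f 75 76 67
f 76 65 77
f 76 77 67
f 77 65 78
f 77 78 67
f 78 65 79
f 78 79 67
f 79 65 80
f 79 80 67
f 80 65 81
f 80 81 67
f 81 65 66
f 81 66 67
f 83 85 82
f 86 83 82
f 82 85 84
f 84 86 82
f 83 89 85
f 87 83 86
f 87 89 83
f 85 89 84
f 88 86 84
f 84 89 88
f 88 87 86
f 89 87 88



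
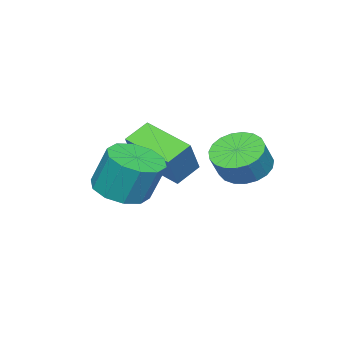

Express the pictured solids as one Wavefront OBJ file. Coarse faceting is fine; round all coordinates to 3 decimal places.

v -1.782 1.2 -3.628
v -1.029 1.667 -4.134
v -0.385 1.687 -3.158
v -1.138 1.22 -2.652
v -1.256 1.995 -3.991
v -0.612 2.015 -3.015
v -1.574 2.186 -3.786
v -0.93 2.206 -2.809
v -1.928 2.207 -3.553
v -1.284 2.227 -2.576
v -2.257 2.053 -3.333
v -1.613 2.073 -2.356
v -2.503 1.752 -3.164
v -1.859 1.772 -2.187
v -2.625 1.355 -3.076
v -1.981 1.375 -2.099
v -2.601 0.932 -3.083
v -1.957 0.952 -2.106
v -2.435 0.555 -3.184
v -1.792 0.575 -2.208
v -2.157 0.289 -3.362
v -1.513 0.309 -2.386
v -1.813 0.181 -3.587
v -1.169 0.201 -2.61
v -1.465 0.249 -3.818
v -0.821 0.269 -2.841
v -1.171 0.482 -4.017
v -0.527 0.502 -3.04
v -0.982 0.838 -4.148
v -0.338 0.858 -3.171
v -0.932 1.257 -4.19
v -0.288 1.278 -3.213
v -1.888 -3.608 -4.489
v -2.837 -3.297 -3.899
v -1.579 -1.533 -5.083
v -2.529 -1.223 -4.493
v -0.891 -3.337 -3.027
v -1.841 -3.027 -2.437
v -0.583 -1.263 -3.621
v -1.532 -0.952 -3.031
v 1.283 -1.995 -4.441
v 2.245 -2.471 -4.2
v 2.16 -1.82 -2.578
v 1.197 -1.345 -2.819
v 2.373 -1.849 -4.443
v 2.288 -1.198 -2.82
v 2.084 -1.283 -4.685
v 1.999 -0.632 -3.062
v 1.49 -0.989 -4.834
v 1.405 -0.338 -3.212
v 0.816 -1.079 -4.833
v 0.731 -0.429 -3.211
v 0.32 -1.52 -4.682
v 0.235 -0.869 -3.06
v 0.192 -2.142 -4.44
v 0.107 -1.491 -2.817
v 0.481 -2.708 -4.198
v 0.396 -2.057 -2.575
v 1.075 -3.002 -4.048
v 0.99 -2.351 -2.426
v 1.749 -2.911 -4.049
v 1.664 -2.261 -2.427
f 2 1 5
f 2 5 3
f 3 5 6
f 3 6 4
f 5 1 7
f 5 7 6
f 6 7 8
f 6 8 4
f 7 1 9
f 7 9 8
f 8 9 10
f 8 10 4
f 9 1 11
f 9 11 10
f 10 11 12
f 10 12 4
f 11 1 13
f 11 13 12
f 12 13 14
f 12 14 4
f 13 1 15
f 13 15 14
f 14 15 16
f 14 16 4
f 15 1 17
f 15 17 16
f 16 17 18
f 16 18 4
f 17 1 19
f 17 19 18
f 18 19 20
f 18 20 4
f 19 1 21
f 19 21 20
f 20 21 22
f 20 22 4
f 21 1 23
f 21 23 22
f 22 23 24
f 22 24 4
f 23 1 25
f 23 25 24
f 24 25 26
f 24 26 4
f 25 1 27
f 25 27 26
f 26 27 28
f 26 28 4
f 27 1 29
f 27 29 28
f 28 29 30
f 28 30 4
f 29 1 31
f 29 31 30
f 30 31 32
f 30 32 4
f 31 1 2
f 31 2 32
f 32 2 3
f 32 3 4
f 34 36 33
f 37 34 33
f 33 36 35
f 35 37 33
f 34 40 36
f 38 34 37
f 38 40 34
f 36 40 35
f 39 37 35
f 35 40 39
f 39 38 37
f 40 38 39
f 42 41 45
f 42 45 43
f 43 45 46
f 43 46 44
f 45 41 47
f 45 47 46
f 46 47 48
f 46 48 44
f 47 41 49
f 47 49 48
f 48 49 50
f 48 50 44
f 49 41 51
f 49 51 50
f 50 51 52
f 50 52 44
f 51 41 53
f 51 53 52
f 52 53 54
f 52 54 44
f 53 41 55
f 53 55 54
f 54 55 56
f 54 56 44
f 55 41 57
f 55 57 56
f 56 57 58
f 56 58 44
f 57 41 59
f 57 59 58
f 58 59 60
f 58 60 44
f 59 41 61
f 59 61 60
f 60 61 62
f 60 62 44
f 61 41 42
f 61 42 62
f 62 42 43
f 62 43 44



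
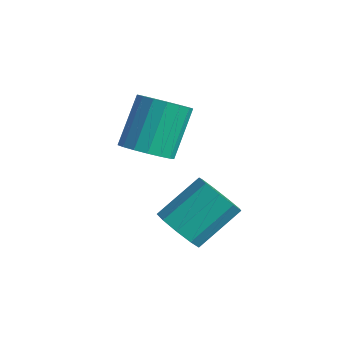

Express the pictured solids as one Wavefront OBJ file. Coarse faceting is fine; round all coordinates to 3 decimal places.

v 3.584 -4.107 -0.898
v 4.493 -4.349 -0.767
v 4.745 -2.776 0.408
v 3.836 -2.533 0.278
v 4.44 -3.956 -1.282
v 4.691 -2.383 -0.106
v 3.986 -3.634 -1.617
v 4.238 -2.06 -0.441
v 3.345 -3.532 -1.615
v 3.596 -1.959 -0.44
v 2.815 -3.7 -1.278
v 3.066 -2.126 -0.103
v 2.645 -4.057 -0.763
v 2.897 -2.484 0.413
v 2.915 -4.438 -0.311
v 3.166 -2.865 0.865
v 3.498 -4.664 -0.133
v 3.749 -3.091 1.042
v 4.121 -4.629 -0.314
v 4.373 -3.056 0.862
v 1.476 -3.713 1.577
v 2.379 -3.824 1.914
v 1.907 -2.617 3.579
v 1.004 -2.507 3.243
v 2.406 -3.445 1.647
v 1.934 -2.238 3.312
v 2.219 -3.128 1.364
v 1.747 -1.921 3.029
v 1.863 -2.945 1.13
v 1.39 -1.738 2.795
v 1.417 -2.937 0.998
v 0.945 -1.731 2.664
v 0.986 -3.108 1
v 0.513 -1.901 2.665
v 0.666 -3.417 1.133
v 0.194 -2.211 2.798
v 0.532 -3.794 1.369
v 0.06 -2.588 3.034
v 0.615 -4.153 1.652
v 0.143 -2.946 3.317
v 0.894 -4.411 1.918
v 0.422 -3.204 3.583
v 1.307 -4.509 2.106
v 0.835 -3.302 3.771
v 1.759 -4.425 2.173
v 1.287 -3.218 3.838
v 2.146 -4.178 2.104
v 1.674 -2.971 3.769
f 2 1 5
f 2 5 3
f 3 5 6
f 3 6 4
f 5 1 7
f 5 7 6
f 6 7 8
f 6 8 4
f 7 1 9
f 7 9 8
f 8 9 10
f 8 10 4
f 9 1 11
f 9 11 10
f 10 11 12
f 10 12 4
f 11 1 13
f 11 13 12
f 12 13 14
f 12 14 4
f 13 1 15
f 13 15 14
f 14 15 16
f 14 16 4
f 15 1 17
f 15 17 16
f 16 17 18
f 16 18 4
f 17 1 19
f 17 19 18
f 18 19 20
f 18 20 4
f 19 1 2
f 19 2 20
f 20 2 3
f 20 3 4
f 22 21 25
f 22 25 23
f 23 25 26
f 23 26 24
f 25 21 27
f 25 27 26
f 26 27 28
f 26 28 24
f 27 21 29
f 27 29 28
f 28 29 30
f 28 30 24
f 29 21 31
f 29 31 30
f 30 31 32
f 30 32 24
f 31 21 33
f 31 33 32
f 32 33 34
f 32 34 24
f 33 21 35
f 33 35 34
f 34 35 36
f 34 36 24
f 35 21 37
f 35 37 36
f 36 37 38
f 36 38 24
f 37 21 39
f 37 39 38
f 38 39 40
f 38 40 24
f 39 21 41
f 39 41 40
f 40 41 42
f 40 42 24
f 41 21 43
f 41 43 42
f 42 43 44
f 42 44 24
f 43 21 45
f 43 45 44
f 44 45 46
f 44 46 24
f 45 21 47
f 45 47 46
f 46 47 48
f 46 48 24
f 47 21 22
f 47 22 48
f 48 22 23
f 48 23 24



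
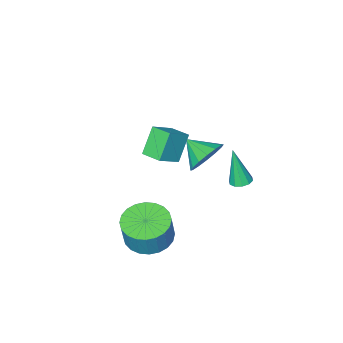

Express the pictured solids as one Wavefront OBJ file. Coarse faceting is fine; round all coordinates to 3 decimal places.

v 2.919 -0.694 -0.535
v 3.957 -0.494 -0.802
v 4.259 -0.286 0.529
v 3.221 -0.486 0.795
v 3.789 -0.104 -0.825
v 4.091 0.104 0.506
v 3.489 0.196 -0.803
v 3.79 0.404 0.527
v 3.101 0.361 -0.742
v 3.403 0.569 0.589
v 2.687 0.365 -0.648
v 2.988 0.573 0.682
v 2.307 0.208 -0.538
v 2.609 0.416 0.793
v 2.021 -0.086 -0.427
v 2.322 0.122 0.904
v 1.871 -0.473 -0.332
v 2.173 -0.265 0.998
v 1.881 -0.894 -0.269
v 2.183 -0.686 1.062
v 2.049 -1.284 -0.246
v 2.351 -1.076 1.085
v 2.35 -1.584 -0.267
v 2.651 -1.376 1.063
v 2.737 -1.749 -0.329
v 3.039 -1.541 1.002
v 3.152 -1.753 -0.422
v 3.453 -1.545 0.908
v 3.531 -1.596 -0.533
v 3.833 -1.388 0.798
v 3.818 -1.302 -0.644
v 4.119 -1.094 0.687
v 3.967 -0.915 -0.738
v 4.269 -0.707 0.592
v -2.335 -1.39 -0.039
v -1.808 -1.487 -0.105
v -2.185 -1.85 1.839
v -1.844 -1.165 -0.023
v -2.068 -0.929 0.052
v -2.394 -0.87 0.093
v -2.697 -1.009 0.083
v -2.862 -1.294 0.026
v -2.826 -1.615 -0.055
v -2.602 -1.851 -0.131
v -2.276 -1.91 -0.171
v -1.973 -1.771 -0.162
v 1.23 -2.266 2.88
v 0.477 -2.616 4.069
v 1.013 -1.291 3.029
v 0.26 -1.64 4.218
v 2.28 -2.14 3.582
v 1.527 -2.489 4.771
v 2.063 -1.164 3.731
v 1.31 -1.514 4.92
v -1.886 -3.333 0.38
v -1.296 -3.589 -0.399
v -1.534 -4.467 1.02
v -0.987 -3.313 -0.08
v -0.919 -3.042 0.362
v -1.11 -2.849 0.809
v -1.509 -2.786 1.14
v -2.009 -2.869 1.268
v -2.476 -3.076 1.158
v -2.785 -3.352 0.839
v -2.853 -3.623 0.397
v -2.662 -3.816 -0.05
v -2.263 -3.879 -0.381
v -1.763 -3.796 -0.509
f 2 1 5
f 2 5 3
f 3 5 6
f 3 6 4
f 5 1 7
f 5 7 6
f 6 7 8
f 6 8 4
f 7 1 9
f 7 9 8
f 8 9 10
f 8 10 4
f 9 1 11
f 9 11 10
f 10 11 12
f 10 12 4
f 11 1 13
f 11 13 12
f 12 13 14
f 12 14 4
f 13 1 15
f 13 15 14
f 14 15 16
f 14 16 4
f 15 1 17
f 15 17 16
f 16 17 18
f 16 18 4
f 17 1 19
f 17 19 18
f 18 19 20
f 18 20 4
f 19 1 21
f 19 21 20
f 20 21 22
f 20 22 4
f 21 1 23
f 21 23 22
f 22 23 24
f 22 24 4
f 23 1 25
f 23 25 24
f 24 25 26
f 24 26 4
f 25 1 27
f 25 27 26
f 26 27 28
f 26 28 4
f 27 1 29
f 27 29 28
f 28 29 30
f 28 30 4
f 29 1 31
f 29 31 30
f 30 31 32
f 30 32 4
f 31 1 33
f 31 33 32
f 32 33 34
f 32 34 4
f 33 1 2
f 33 2 34
f 34 2 3
f 34 3 4
f 36 35 38
f 36 38 37
f 38 35 39
f 38 39 37
f 39 35 40
f 39 40 37
f 40 35 41
f 40 41 37
f 41 35 42
f 41 42 37
f 42 35 43
f 42 43 37
f 43 35 44
f 43 44 37
f 44 35 45
f 44 45 37
f 45 35 46
f 45 46 37
f 46 35 36
f 46 36 37
f 48 50 47
f 51 48 47
f 47 50 49
f 49 51 47
f 48 54 50
f 52 48 51
f 52 54 48
f 50 54 49
f 53 51 49
f 49 54 53
f 53 52 51
f 54 52 53
f 56 55 58
f 56 58 57
f 58 55 59
f 58 59 57
f 59 55 60
f 59 60 57
f 60 55 61
f 60 61 57
f 61 55 62
f 61 62 57
f 62 55 63
f 62 63 57
f 63 55 64
f 63 64 57
f 64 55 65
f 64 65 57
f 65 55 66
f 65 66 57
f 66 55 67
f 66 67 57
f 67 55 68
f 67 68 57
f 68 55 56
f 68 56 57



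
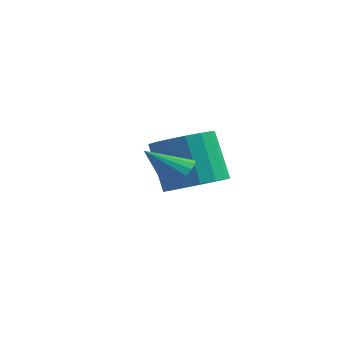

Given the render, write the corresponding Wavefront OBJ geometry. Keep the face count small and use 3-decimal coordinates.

v -0.653 -1.373 -2.483
v -0.261 -1.349 -2.016
v -1.627 -1.547 -1.657
v -0.334 -1.089 -2.047
v -0.47 -0.886 -2.165
v -0.642 -0.779 -2.345
v -0.816 -0.789 -2.553
v -0.958 -0.916 -2.747
v -1.039 -1.132 -2.889
v -1.044 -1.397 -2.95
v -0.971 -1.656 -2.919
v -0.835 -1.86 -2.802
v -0.663 -1.967 -2.621
v -0.489 -1.956 -2.413
v -0.347 -1.83 -2.219
v -0.266 -1.613 -2.078
v -1.025 1.067 -4.375
v -0.167 1.493 -4.168
v -0.856 2.199 -2.759
v -1.715 1.773 -2.965
v -0.389 1.81 -4.435
v -1.078 2.515 -3.026
v -0.756 1.956 -4.688
v -1.445 2.661 -3.278
v -1.185 1.899 -4.869
v -1.874 2.604 -3.459
v -1.577 1.651 -4.936
v -2.266 2.356 -3.527
v -1.843 1.269 -4.876
v -2.532 1.975 -3.466
v -1.922 0.842 -4.7
v -2.611 1.547 -3.291
v -1.795 0.465 -4.45
v -2.484 1.171 -3.041
v -1.492 0.227 -4.182
v -2.181 0.933 -2.773
v -1.082 0.182 -3.959
v -1.771 0.887 -2.55
v -0.659 0.339 -3.831
v -1.348 1.044 -2.422
v -0.32 0.663 -3.827
v -1.009 1.368 -2.418
v -0.143 1.08 -3.949
v -0.832 1.785 -2.54
f 2 1 4
f 2 4 3
f 4 1 5
f 4 5 3
f 5 1 6
f 5 6 3
f 6 1 7
f 6 7 3
f 7 1 8
f 7 8 3
f 8 1 9
f 8 9 3
f 9 1 10
f 9 10 3
f 10 1 11
f 10 11 3
f 11 1 12
f 11 12 3
f 12 1 13
f 12 13 3
f 13 1 14
f 13 14 3
f 14 1 15
f 14 15 3
f 15 1 16
f 15 16 3
f 16 1 2
f 16 2 3
f 18 17 21
f 18 21 19
f 19 21 22
f 19 22 20
f 21 17 23
f 21 23 22
f 22 23 24
f 22 24 20
f 23 17 25
f 23 25 24
f 24 25 26
f 24 26 20
f 25 17 27
f 25 27 26
f 26 27 28
f 26 28 20
f 27 17 29
f 27 29 28
f 28 29 30
f 28 30 20
f 29 17 31
f 29 31 30
f 30 31 32
f 30 32 20
f 31 17 33
f 31 33 32
f 32 33 34
f 32 34 20
f 33 17 35
f 33 35 34
f 34 35 36
f 34 36 20
f 35 17 37
f 35 37 36
f 36 37 38
f 36 38 20
f 37 17 39
f 37 39 38
f 38 39 40
f 38 40 20
f 39 17 41
f 39 41 40
f 40 41 42
f 40 42 20
f 41 17 43
f 41 43 42
f 42 43 44
f 42 44 20
f 43 17 18
f 43 18 44
f 44 18 19
f 44 19 20



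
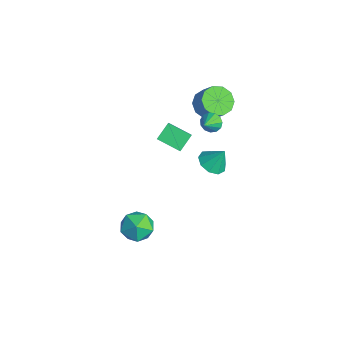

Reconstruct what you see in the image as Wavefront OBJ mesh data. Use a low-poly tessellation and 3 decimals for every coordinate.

v 2.105 -3.262 -1.287
v 2.957 -3.025 -0.699
v 3.103 -4.135 -2.381
v 3.955 -3.898 -1.793
v 3.218 -4.565 -1.417
v 2.602 -4.025 -0.741
v 3.458 -3.135 -2.339
v 2.842 -2.595 -1.663
v 3.793 -2.947 -1.349
v 3.645 -3.83 -0.779
v 2.415 -3.33 -2.301
v 2.267 -4.213 -1.731
v -4.428 3.457 -0.486
v -3.865 4.051 -1.06
v -3.009 4.277 0.011
v -3.572 3.683 0.586
v -4.296 4.401 -0.789
v -3.44 4.626 0.282
v -4.778 4.39 -0.402
v -3.922 4.616 0.669
v -5.126 4.023 -0.047
v -4.27 4.248 1.025
v -5.207 3.44 0.14
v -4.352 3.665 1.212
v -4.991 2.863 0.089
v -4.135 3.089 1.16
v -4.56 2.514 -0.182
v -3.704 2.739 0.889
v -4.078 2.524 -0.569
v -3.222 2.75 0.502
v -3.73 2.892 -0.925
v -2.874 3.117 0.147
v -3.648 3.475 -1.112
v -2.793 3.7 -0.04
v -2.909 -0.203 -0.884
v -3.375 0.638 -0.181
v -1.926 0.784 -1.413
v -2.391 1.624 -0.71
v -1.729 -0.664 0.45
v -2.194 0.176 1.153
v -0.745 0.322 -0.079
v -1.211 1.163 0.624
v -2.02 2.743 -3.436
v -1.27 2.23 -3.386
v -1.68 3.357 -2.224
v -1.147 2.759 -3.69
v -1.432 3.281 -3.874
v -1.992 3.551 -3.853
v -2.566 3.443 -3.637
v -2.884 3.007 -3.326
v -2.798 2.448 -3.067
v -2.348 2.027 -2.98
v -1.745 1.941 -3.106
v -2.197 2.717 0.24
v -1.825 3.235 0.411
v -1.523 2.023 0.88
v -2.094 3.21 0.667
v -2.396 3.028 0.787
v -2.634 2.748 0.733
v -2.733 2.458 0.522
v -2.662 2.25 0.222
v -2.443 2.19 -0.072
v -2.146 2.298 -0.268
v -1.865 2.539 -0.302
v -1.689 2.837 -0.165
v -1.674 3.096 0.101
f 1 12 6
f 1 6 2
f 1 2 8
f 1 8 11
f 1 11 12
f 2 6 10
f 6 12 5
f 12 11 3
f 11 8 7
f 8 2 9
f 4 10 5
f 4 5 3
f 4 3 7
f 4 7 9
f 4 9 10
f 5 10 6
f 3 5 12
f 7 3 11
f 9 7 8
f 10 9 2
f 14 13 17
f 14 17 15
f 15 17 18
f 15 18 16
f 17 13 19
f 17 19 18
f 18 19 20
f 18 20 16
f 19 13 21
f 19 21 20
f 20 21 22
f 20 22 16
f 21 13 23
f 21 23 22
f 22 23 24
f 22 24 16
f 23 13 25
f 23 25 24
f 24 25 26
f 24 26 16
f 25 13 27
f 25 27 26
f 26 27 28
f 26 28 16
f 27 13 29
f 27 29 28
f 28 29 30
f 28 30 16
f 29 13 31
f 29 31 30
f 30 31 32
f 30 32 16
f 31 13 33
f 31 33 32
f 32 33 34
f 32 34 16
f 33 13 14
f 33 14 34
f 34 14 15
f 34 15 16
f 36 38 35
f 39 36 35
f 35 38 37
f 37 39 35
f 36 42 38
f 40 36 39
f 40 42 36
f 38 42 37
f 41 39 37
f 37 42 41
f 41 40 39
f 42 40 41
f 44 43 46
f 44 46 45
f 46 43 47
f 46 47 45
f 47 43 48
f 47 48 45
f 48 43 49
f 48 49 45
f 49 43 50
f 49 50 45
f 50 43 51
f 50 51 45
f 51 43 52
f 51 52 45
f 52 43 53
f 52 53 45
f 53 43 44
f 53 44 45
f 55 54 57
f 55 57 56
f 57 54 58
f 57 58 56
f 58 54 59
f 58 59 56
f 59 54 60
f 59 60 56
f 60 54 61
f 60 61 56
f 61 54 62
f 61 62 56
f 62 54 63
f 62 63 56
f 63 54 64
f 63 64 56
f 64 54 65
f 64 65 56
f 65 54 66
f 65 66 56
f 66 54 55
f 66 55 56



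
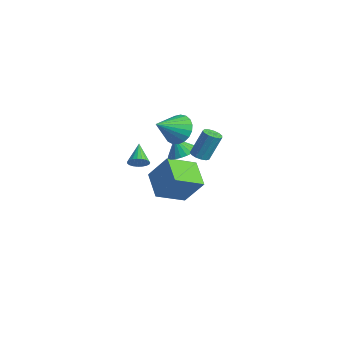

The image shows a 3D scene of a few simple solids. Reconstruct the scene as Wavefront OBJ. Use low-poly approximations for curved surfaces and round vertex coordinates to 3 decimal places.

v -0.732 -3.285 1.004
v -0.344 -2.862 1.209
v -1.748 -2.735 1.796
v -0.442 -2.748 1.004
v -0.59 -2.728 0.799
v -0.763 -2.804 0.63
v -0.931 -2.963 0.526
v -1.064 -3.178 0.504
v -1.14 -3.411 0.568
v -1.146 -3.622 0.708
v -1.079 -3.775 0.9
v -0.953 -3.844 1.109
v -0.789 -3.815 1.3
v -0.615 -3.695 1.44
v -0.461 -3.504 1.505
v -0.354 -3.275 1.483
v -0.313 -3.048 1.378
v -0.56 -1.014 3.029
v 0.36 -0.681 3.28
v -0.28 -2.486 3.951
v 0.124 -0.53 3.593
v -0.23 -0.463 3.808
v -0.642 -0.49 3.889
v -1.039 -0.609 3.821
v -1.353 -0.797 3.616
v -1.531 -1.023 3.309
v -1.54 -1.247 2.954
v -1.38 -1.431 2.612
v -1.079 -1.543 2.342
v -0.688 -1.563 2.191
v -0.274 -1.488 2.184
v 0.089 -1.332 2.324
v 0.341 -1.12 2.585
v 0.436 -0.89 2.923
v -3.407 0.932 -4.621
v -3.447 -0.885 -3.785
v -5.061 1.326 -3.842
v -5.101 -0.491 -3.007
v -2.479 1.651 -3.013
v -2.519 -0.166 -2.178
v -4.133 2.045 -2.235
v -4.173 0.228 -1.399
v -1.265 -0.341 0.7
v -0.75 -1.078 0.666
v -1.655 -0.659 1.7
v -0.533 -0.85 0.823
v -0.428 -0.544 0.961
v -0.451 -0.208 1.059
v -0.597 0.108 1.102
v -0.846 0.356 1.084
v -1.158 0.498 1.008
v -1.486 0.512 0.884
v -1.781 0.396 0.733
v -1.997 0.168 0.576
v -2.102 -0.138 0.438
v -2.08 -0.474 0.34
v -1.933 -0.79 0.297
v -1.685 -1.038 0.315
v -1.373 -1.18 0.391
v -1.044 -1.194 0.515
v 2.372 -1.317 2.621
v 2.908 -1.237 2.526
v 3.084 -0.583 4.063
v 2.548 -0.663 4.159
v 2.763 -0.98 2.433
v 2.939 -0.325 3.97
v 2.495 -0.829 2.4
v 2.67 -0.175 3.937
v 2.187 -0.834 2.437
v 2.362 -0.179 3.974
v 1.938 -0.992 2.532
v 2.114 -0.337 4.069
v 1.827 -1.253 2.656
v 2.003 -0.598 4.194
v 1.889 -1.535 2.769
v 2.065 -0.88 4.306
v 2.105 -1.748 2.835
v 2.28 -1.093 4.372
v 2.405 -1.824 2.833
v 2.581 -1.169 4.371
v 2.695 -1.739 2.764
v 2.871 -1.084 4.301
v 2.882 -1.521 2.65
v 3.058 -0.866 4.187
f 2 1 4
f 2 4 3
f 4 1 5
f 4 5 3
f 5 1 6
f 5 6 3
f 6 1 7
f 6 7 3
f 7 1 8
f 7 8 3
f 8 1 9
f 8 9 3
f 9 1 10
f 9 10 3
f 10 1 11
f 10 11 3
f 11 1 12
f 11 12 3
f 12 1 13
f 12 13 3
f 13 1 14
f 13 14 3
f 14 1 15
f 14 15 3
f 15 1 16
f 15 16 3
f 16 1 17
f 16 17 3
f 17 1 2
f 17 2 3
f 19 18 21
f 19 21 20
f 21 18 22
f 21 22 20
f 22 18 23
f 22 23 20
f 23 18 24
f 23 24 20
f 24 18 25
f 24 25 20
f 25 18 26
f 25 26 20
f 26 18 27
f 26 27 20
f 27 18 28
f 27 28 20
f 28 18 29
f 28 29 20
f 29 18 30
f 29 30 20
f 30 18 31
f 30 31 20
f 31 18 32
f 31 32 20
f 32 18 33
f 32 33 20
f 33 18 34
f 33 34 20
f 34 18 19
f 34 19 20
f 36 38 35
f 39 36 35
f 35 38 37
f 37 39 35
f 36 42 38
f 40 36 39
f 40 42 36
f 38 42 37
f 41 39 37
f 37 42 41
f 41 40 39
f 42 40 41
f 44 43 46
f 44 46 45
f 46 43 47
f 46 47 45
f 47 43 48
f 47 48 45
f 48 43 49
f 48 49 45
f 49 43 50
f 49 50 45
f 50 43 51
f 50 51 45
f 51 43 52
f 51 52 45
f 52 43 53
f 52 53 45
f 53 43 54
f 53 54 45
f 54 43 55
f 54 55 45
f 55 43 56
f 55 56 45
f 56 43 57
f 56 57 45
f 57 43 58
f 57 58 45
f 58 43 59
f 58 59 45
f 59 43 60
f 59 60 45
f 60 43 44
f 60 44 45
f 62 61 65
f 62 65 63
f 63 65 66
f 63 66 64
f 65 61 67
f 65 67 66
f 66 67 68
f 66 68 64
f 67 61 69
f 67 69 68
f 68 69 70
f 68 70 64
f 69 61 71
f 69 71 70
f 70 71 72
f 70 72 64
f 71 61 73
f 71 73 72
f 72 73 74
f 72 74 64
f 73 61 75
f 73 75 74
f 74 75 76
f 74 76 64
f 75 61 77
f 75 77 76
f 76 77 78
f 76 78 64
f 77 61 79
f 77 79 78
f 78 79 80
f 78 80 64
f 79 61 81
f 79 81 80
f 80 81 82
f 80 82 64
f 81 61 83
f 81 83 82
f 82 83 84
f 82 84 64
f 83 61 62
f 83 62 84
f 84 62 63
f 84 63 64



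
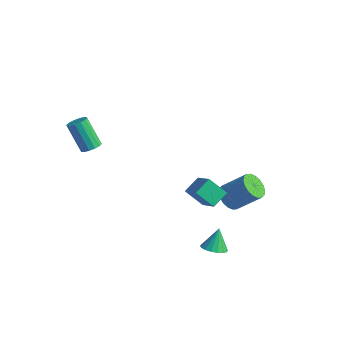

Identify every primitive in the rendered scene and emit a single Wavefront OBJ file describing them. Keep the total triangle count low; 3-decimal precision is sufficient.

v 1.2 3.121 -3.978
v 1.923 2.949 -4.553
v 3.224 3.687 -3.136
v 2.5 3.859 -2.562
v 1.814 3.34 -4.656
v 3.114 4.078 -3.239
v 1.582 3.687 -4.624
v 2.883 4.425 -3.207
v 1.275 3.922 -4.465
v 2.576 4.66 -3.048
v 0.953 3.998 -4.209
v 2.254 4.736 -2.792
v 0.68 3.901 -3.907
v 1.981 4.639 -2.491
v 0.51 3.649 -3.62
v 1.81 4.387 -2.203
v 0.476 3.293 -3.404
v 1.777 4.031 -1.987
v 0.586 2.902 -3.301
v 1.886 3.64 -1.884
v 0.817 2.555 -3.333
v 2.118 3.293 -1.916
v 1.124 2.32 -3.492
v 2.425 3.058 -2.075
v 1.446 2.244 -3.748
v 2.747 2.982 -2.331
v 1.719 2.341 -4.049
v 3.02 3.079 -2.633
v 1.89 2.593 -4.337
v 3.19 3.331 -2.92
v 0.916 0.299 -1.602
v 0.994 1.424 -1.063
v -0.481 0.978 -2.815
v -0.403 2.102 -2.275
v 1.963 0.698 -2.585
v 2.041 1.822 -2.045
v 0.566 1.376 -3.797
v 0.644 2.501 -3.258
v 3.441 -1.105 -4.307
v 4.03 -0.573 -4.511
v 3.259 -0.415 -3.033
v 3.702 -0.407 -4.648
v 3.314 -0.401 -4.707
v 2.955 -0.557 -4.674
v 2.708 -0.838 -4.557
v 2.628 -1.18 -4.383
v 2.735 -1.506 -4.191
v 3.004 -1.739 -4.025
v 3.372 -1.828 -3.924
v 3.757 -1.751 -3.911
v 4.069 -1.526 -3.988
v 4.238 -1.205 -4.138
v 4.224 -0.861 -4.327
v -3.417 -3.902 3.08
v -2.994 -3.473 3.35
v -4.14 -3.39 5.011
v -4.563 -3.818 4.74
v -3.221 -3.28 3.183
v -4.368 -3.196 4.844
v -3.501 -3.254 2.989
v -4.647 -3.17 4.65
v -3.758 -3.401 2.819
v -4.904 -3.317 4.48
v -3.924 -3.682 2.719
v -5.07 -3.598 4.379
v -3.954 -4.022 2.715
v -5.1 -3.939 4.376
v -3.84 -4.33 2.809
v -4.986 -4.247 4.47
v -3.612 -4.524 2.976
v -4.759 -4.44 4.637
v -3.333 -4.55 3.17
v -4.479 -4.466 4.831
v -3.076 -4.403 3.34
v -4.222 -4.319 5.001
v -2.91 -4.122 3.441
v -4.056 -4.038 5.101
v -2.88 -3.781 3.444
v -4.026 -3.698 5.105
f 2 1 5
f 2 5 3
f 3 5 6
f 3 6 4
f 5 1 7
f 5 7 6
f 6 7 8
f 6 8 4
f 7 1 9
f 7 9 8
f 8 9 10
f 8 10 4
f 9 1 11
f 9 11 10
f 10 11 12
f 10 12 4
f 11 1 13
f 11 13 12
f 12 13 14
f 12 14 4
f 13 1 15
f 13 15 14
f 14 15 16
f 14 16 4
f 15 1 17
f 15 17 16
f 16 17 18
f 16 18 4
f 17 1 19
f 17 19 18
f 18 19 20
f 18 20 4
f 19 1 21
f 19 21 20
f 20 21 22
f 20 22 4
f 21 1 23
f 21 23 22
f 22 23 24
f 22 24 4
f 23 1 25
f 23 25 24
f 24 25 26
f 24 26 4
f 25 1 27
f 25 27 26
f 26 27 28
f 26 28 4
f 27 1 29
f 27 29 28
f 28 29 30
f 28 30 4
f 29 1 2
f 29 2 30
f 30 2 3
f 30 3 4
f 32 34 31
f 35 32 31
f 31 34 33
f 33 35 31
f 32 38 34
f 36 32 35
f 36 38 32
f 34 38 33
f 37 35 33
f 33 38 37
f 37 36 35
f 38 36 37
f 40 39 42
f 40 42 41
f 42 39 43
f 42 43 41
f 43 39 44
f 43 44 41
f 44 39 45
f 44 45 41
f 45 39 46
f 45 46 41
f 46 39 47
f 46 47 41
f 47 39 48
f 47 48 41
f 48 39 49
f 48 49 41
f 49 39 50
f 49 50 41
f 50 39 51
f 50 51 41
f 51 39 52
f 51 52 41
f 52 39 53
f 52 53 41
f 53 39 40
f 53 40 41
f 55 54 58
f 55 58 56
f 56 58 59
f 56 59 57
f 58 54 60
f 58 60 59
f 59 60 61
f 59 61 57
f 60 54 62
f 60 62 61
f 61 62 63
f 61 63 57
f 62 54 64
f 62 64 63
f 63 64 65
f 63 65 57
f 64 54 66
f 64 66 65
f 65 66 67
f 65 67 57
f 66 54 68
f 66 68 67
f 67 68 69
f 67 69 57
f 68 54 70
f 68 70 69
f 69 70 71
f 69 71 57
f 70 54 72
f 70 72 71
f 71 72 73
f 71 73 57
f 72 54 74
f 72 74 73
f 73 74 75
f 73 75 57
f 74 54 76
f 74 76 75
f 75 76 77
f 75 77 57
f 76 54 78
f 76 78 77
f 77 78 79
f 77 79 57
f 78 54 55
f 78 55 79
f 79 55 56
f 79 56 57



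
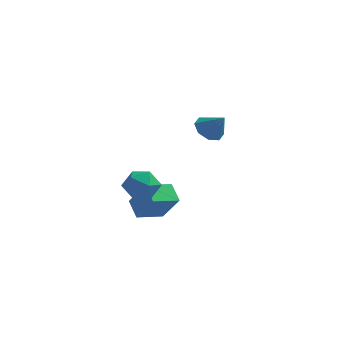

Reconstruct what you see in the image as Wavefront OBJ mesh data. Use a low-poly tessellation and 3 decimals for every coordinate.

v -2.543 0.93 -3.957
v -1.399 0.408 -2.189
v -1.314 2.206 -4.376
v -0.169 1.683 -2.607
v -1.811 -0.023 -4.713
v -0.666 -0.546 -2.944
v -0.581 1.252 -5.131
v 0.563 0.73 -3.363
v 2.58 -0.43 3.279
v 3.245 -0.765 2.626
v 3.54 -0.79 4.441
v 3.335 -0.028 2.78
v 2.983 0.473 3.226
v 2.395 0.446 3.703
v 1.916 -0.095 3.932
v 1.825 -0.831 3.778
v 2.177 -1.332 3.332
v 2.765 -1.305 2.855
v -0.86 -0.087 -2.494
v -0.168 -0.463 -1.562
v -2.432 -0.957 -1.678
v -1.74 -1.333 -0.746
v -1.992 -0.147 -0.879
v -1.021 0.391 -1.383
v -1.579 -1.811 -1.857
v -0.608 -1.273 -2.361
v -0.613 -1.528 -1.169
v -0.868 -0.5 -0.564
v -1.732 -0.92 -2.676
v -1.987 0.108 -2.071
f 2 4 1
f 5 2 1
f 1 4 3
f 3 5 1
f 2 8 4
f 6 2 5
f 6 8 2
f 4 8 3
f 7 5 3
f 3 8 7
f 7 6 5
f 8 6 7
f 10 9 12
f 10 12 11
f 12 9 13
f 12 13 11
f 13 9 14
f 13 14 11
f 14 9 15
f 14 15 11
f 15 9 16
f 15 16 11
f 16 9 17
f 16 17 11
f 17 9 18
f 17 18 11
f 18 9 10
f 18 10 11
f 19 30 24
f 19 24 20
f 19 20 26
f 19 26 29
f 19 29 30
f 20 24 28
f 24 30 23
f 30 29 21
f 29 26 25
f 26 20 27
f 22 28 23
f 22 23 21
f 22 21 25
f 22 25 27
f 22 27 28
f 23 28 24
f 21 23 30
f 25 21 29
f 27 25 26
f 28 27 20



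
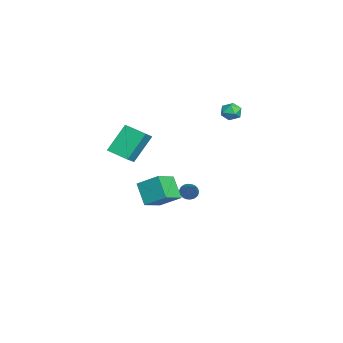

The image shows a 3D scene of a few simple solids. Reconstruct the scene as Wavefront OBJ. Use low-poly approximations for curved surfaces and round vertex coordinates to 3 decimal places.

v -2.641 0.102 -2.908
v -2.339 -0.218 -3.222
v -0.979 0.438 -1.652
v -2.308 -0.03 -3.313
v -2.328 0.178 -3.342
v -2.396 0.374 -3.305
v -2.501 0.528 -3.208
v -2.627 0.618 -3.065
v -2.755 0.629 -2.898
v -2.866 0.56 -2.733
v -2.943 0.421 -2.594
v -2.973 0.233 -2.504
v -2.953 0.025 -2.475
v -2.886 -0.171 -2.511
v -2.781 -0.325 -2.609
v -2.654 -0.415 -2.752
v -2.526 -0.426 -2.918
v -2.415 -0.357 -3.083
v 1.2 -3.776 1.987
v 0.487 -2.866 3.457
v 1.855 -2.727 1.656
v 1.143 -1.817 3.126
v 1.977 -4.083 2.554
v 1.265 -3.173 4.024
v 2.633 -3.034 2.223
v 1.92 -2.124 3.693
v -4.172 2.474 3.095
v -3.697 2.89 2.935
v -3.843 1.81 2.345
v -3.368 2.226 2.185
v -3.347 1.912 2.755
v -3.551 2.322 3.219
v -3.989 2.378 2.061
v -4.193 2.788 2.525
v -3.584 2.831 2.296
v -3.187 2.543 2.725
v -4.353 2.157 2.555
v -3.956 1.869 2.984
v 2.048 -1.807 0.141
v 3.05 -2.575 0.698
v 2.456 -0.727 0.897
v 3.458 -1.495 1.454
v 2.942 -1.405 -0.914
v 3.944 -2.173 -0.357
v 3.35 -0.325 -0.158
v 4.352 -1.093 0.399
f 2 1 4
f 2 4 3
f 4 1 5
f 4 5 3
f 5 1 6
f 5 6 3
f 6 1 7
f 6 7 3
f 7 1 8
f 7 8 3
f 8 1 9
f 8 9 3
f 9 1 10
f 9 10 3
f 10 1 11
f 10 11 3
f 11 1 12
f 11 12 3
f 12 1 13
f 12 13 3
f 13 1 14
f 13 14 3
f 14 1 15
f 14 15 3
f 15 1 16
f 15 16 3
f 16 1 17
f 16 17 3
f 17 1 18
f 17 18 3
f 18 1 2
f 18 2 3
f 20 22 19
f 23 20 19
f 19 22 21
f 21 23 19
f 20 26 22
f 24 20 23
f 24 26 20
f 22 26 21
f 25 23 21
f 21 26 25
f 25 24 23
f 26 24 25
f 27 38 32
f 27 32 28
f 27 28 34
f 27 34 37
f 27 37 38
f 28 32 36
f 32 38 31
f 38 37 29
f 37 34 33
f 34 28 35
f 30 36 31
f 30 31 29
f 30 29 33
f 30 33 35
f 30 35 36
f 31 36 32
f 29 31 38
f 33 29 37
f 35 33 34
f 36 35 28
f 40 42 39
f 43 40 39
f 39 42 41
f 41 43 39
f 40 46 42
f 44 40 43
f 44 46 40
f 42 46 41
f 45 43 41
f 41 46 45
f 45 44 43
f 46 44 45



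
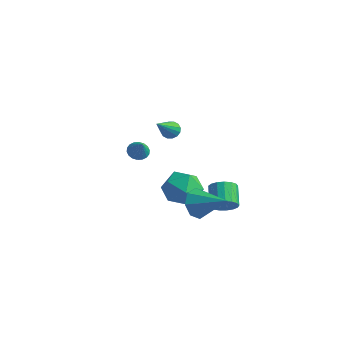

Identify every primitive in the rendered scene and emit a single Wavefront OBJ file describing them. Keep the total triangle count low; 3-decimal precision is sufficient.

v -3.443 3.494 -0.57
v -3.042 3.977 -0.62
v -2.857 3.106 0.39
v -3.243 4.08 -0.455
v -3.485 4.068 -0.313
v -3.718 3.941 -0.221
v -3.896 3.727 -0.199
v -3.985 3.466 -0.25
v -3.967 3.21 -0.364
v -3.845 3.011 -0.52
v -3.643 2.908 -0.685
v -3.402 2.92 -0.827
v -3.169 3.047 -0.918
v -2.99 3.261 -0.941
v -2.901 3.522 -0.89
v -2.92 3.778 -0.775
v -0.107 2.587 -1.288
v 0.77 2.932 -0.514
v 0.55 0.728 -1.206
v 1.427 1.073 -0.432
v 0.261 1.076 -0.073
v -0.145 2.225 -0.124
v 1.465 1.435 -1.596
v 1.059 2.584 -1.647
v 1.742 2.219 -0.704
v 0.998 1.998 0.237
v 0.322 1.662 -1.957
v -0.422 1.441 -1.016
v 2.857 0.109 -0.049
v 3.269 0.44 -0.839
v 4.623 0.151 0.889
v 3.026 0.972 -0.407
v 2.685 0.999 0.235
v 2.444 0.504 0.71
v 2.446 -0.223 0.74
v 2.688 -0.755 0.308
v 3.03 -0.781 -0.333
v 3.27 -0.286 -0.808
v -0.626 2.58 2.707
v -0.394 2.939 3.069
v -0.434 1.1 4.053
v -0.679 2.952 3.123
v -0.949 2.864 3.066
v -1.133 2.701 2.912
v -1.181 2.505 2.703
v -1.08 2.33 2.496
v -0.857 2.221 2.345
v -0.573 2.209 2.291
v -0.303 2.296 2.349
v -0.119 2.46 2.502
v -0.071 2.656 2.711
v -0.172 2.831 2.918
v 2.612 2.819 -1.988
v 2.888 2.52 -1.322
v 2.183 3.423 -0.626
v 1.908 3.721 -1.292
v 3.137 2.783 -1.412
v 2.432 3.686 -0.716
v 3.265 3.055 -1.633
v 2.561 3.957 -0.937
v 3.245 3.272 -1.936
v 2.54 4.175 -1.24
v 3.079 3.386 -2.251
v 2.374 4.288 -1.555
v 2.806 3.369 -2.505
v 2.102 4.272 -1.809
v 2.489 3.227 -2.641
v 1.785 4.129 -1.945
v 2.2 2.991 -2.628
v 1.496 3.893 -1.932
v 2.006 2.715 -2.468
v 1.301 3.618 -1.771
v 1.95 2.464 -2.198
v 1.246 3.366 -1.501
v 2.046 2.293 -1.88
v 1.342 3.196 -1.183
v 2.272 2.243 -1.586
v 1.567 3.146 -0.89
v 2.576 2.325 -1.385
v 1.871 3.228 -0.689
f 2 1 4
f 2 4 3
f 4 1 5
f 4 5 3
f 5 1 6
f 5 6 3
f 6 1 7
f 6 7 3
f 7 1 8
f 7 8 3
f 8 1 9
f 8 9 3
f 9 1 10
f 9 10 3
f 10 1 11
f 10 11 3
f 11 1 12
f 11 12 3
f 12 1 13
f 12 13 3
f 13 1 14
f 13 14 3
f 14 1 15
f 14 15 3
f 15 1 16
f 15 16 3
f 16 1 2
f 16 2 3
f 17 28 22
f 17 22 18
f 17 18 24
f 17 24 27
f 17 27 28
f 18 22 26
f 22 28 21
f 28 27 19
f 27 24 23
f 24 18 25
f 20 26 21
f 20 21 19
f 20 19 23
f 20 23 25
f 20 25 26
f 21 26 22
f 19 21 28
f 23 19 27
f 25 23 24
f 26 25 18
f 30 29 32
f 30 32 31
f 32 29 33
f 32 33 31
f 33 29 34
f 33 34 31
f 34 29 35
f 34 35 31
f 35 29 36
f 35 36 31
f 36 29 37
f 36 37 31
f 37 29 38
f 37 38 31
f 38 29 30
f 38 30 31
f 40 39 42
f 40 42 41
f 42 39 43
f 42 43 41
f 43 39 44
f 43 44 41
f 44 39 45
f 44 45 41
f 45 39 46
f 45 46 41
f 46 39 47
f 46 47 41
f 47 39 48
f 47 48 41
f 48 39 49
f 48 49 41
f 49 39 50
f 49 50 41
f 50 39 51
f 50 51 41
f 51 39 52
f 51 52 41
f 52 39 40
f 52 40 41
f 54 53 57
f 54 57 55
f 55 57 58
f 55 58 56
f 57 53 59
f 57 59 58
f 58 59 60
f 58 60 56
f 59 53 61
f 59 61 60
f 60 61 62
f 60 62 56
f 61 53 63
f 61 63 62
f 62 63 64
f 62 64 56
f 63 53 65
f 63 65 64
f 64 65 66
f 64 66 56
f 65 53 67
f 65 67 66
f 66 67 68
f 66 68 56
f 67 53 69
f 67 69 68
f 68 69 70
f 68 70 56
f 69 53 71
f 69 71 70
f 70 71 72
f 70 72 56
f 71 53 73
f 71 73 72
f 72 73 74
f 72 74 56
f 73 53 75
f 73 75 74
f 74 75 76
f 74 76 56
f 75 53 77
f 75 77 76
f 76 77 78
f 76 78 56
f 77 53 79
f 77 79 78
f 78 79 80
f 78 80 56
f 79 53 54
f 79 54 80
f 80 54 55
f 80 55 56

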